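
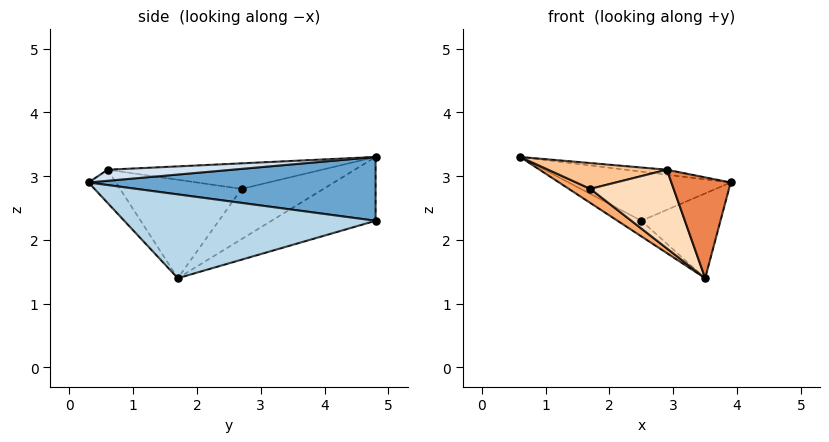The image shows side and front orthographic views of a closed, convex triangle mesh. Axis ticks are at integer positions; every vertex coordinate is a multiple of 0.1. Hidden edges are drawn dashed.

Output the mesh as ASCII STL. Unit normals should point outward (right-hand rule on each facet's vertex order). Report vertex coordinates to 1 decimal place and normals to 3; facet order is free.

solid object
 facet normal 0.450 0.254 0.856
  outer loop
   vertex 2.5 4.8 2.3
   vertex 0.6 4.8 3.3
   vertex 3.9 0.3 2.9
  endloop
 endfacet
 facet normal -0.463 0.106 -0.880
  outer loop
   vertex 3.5 1.7 1.4
   vertex 0.6 4.8 3.3
   vertex 2.5 4.8 2.3
  endloop
 endfacet
 facet normal 0.954 0.300 0.026
  outer loop
   vertex 3.5 1.7 1.4
   vertex 2.5 4.8 2.3
   vertex 3.9 0.3 2.9
  endloop
 endfacet
 facet normal 0.216 0.072 0.974
  outer loop
   vertex 2.9 0.6 3.1
   vertex 3.9 0.3 2.9
   vertex 0.6 4.8 3.3
  endloop
 endfacet
 facet normal -0.338 -0.731 -0.592
  outer loop
   vertex 2.9 0.6 3.1
   vertex 3.5 1.7 1.4
   vertex 3.9 0.3 2.9
  endloop
 endfacet
 facet normal -0.663 -0.174 -0.728
  outer loop
   vertex 1.7 2.7 2.8
   vertex 0.6 4.8 3.3
   vertex 3.5 1.7 1.4
  endloop
 endfacet
 facet normal -0.870 -0.481 0.109
  outer loop
   vertex 1.7 2.7 2.8
   vertex 2.9 0.6 3.1
   vertex 0.6 4.8 3.3
  endloop
 endfacet
 facet normal -0.689 -0.472 -0.549
  outer loop
   vertex 1.7 2.7 2.8
   vertex 3.5 1.7 1.4
   vertex 2.9 0.6 3.1
  endloop
 endfacet
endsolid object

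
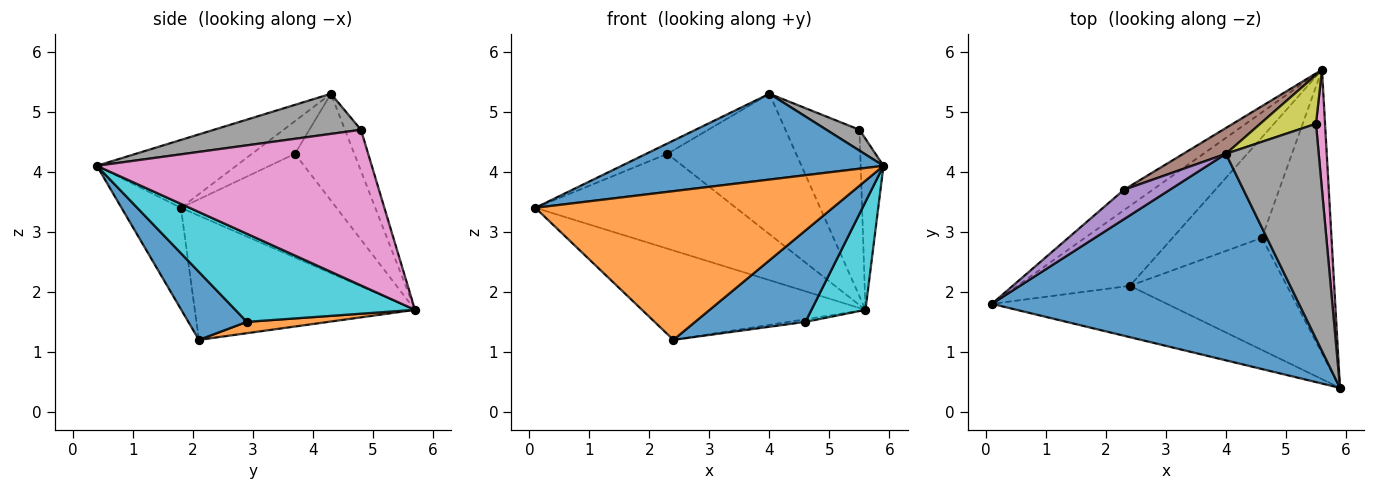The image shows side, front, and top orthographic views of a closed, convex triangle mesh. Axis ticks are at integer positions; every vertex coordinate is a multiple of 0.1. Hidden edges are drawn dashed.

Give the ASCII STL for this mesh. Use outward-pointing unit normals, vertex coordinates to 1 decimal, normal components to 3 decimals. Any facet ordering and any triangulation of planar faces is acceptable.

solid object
 facet normal -0.200 -0.376 0.905
  outer loop
   vertex 4.0 4.3 5.3
   vertex 0.1 1.8 3.4
   vertex 5.9 0.4 4.1
  endloop
 endfacet
 facet normal -0.186 -0.929 -0.321
  outer loop
   vertex 2.4 2.1 1.2
   vertex 5.9 0.4 4.1
   vertex 0.1 1.8 3.4
  endloop
 endfacet
 facet normal -0.592 0.601 -0.537
  outer loop
   vertex 2.4 2.1 1.2
   vertex 0.1 1.8 3.4
   vertex 5.6 5.7 1.7
  endloop
 endfacet
 facet normal -0.604 0.779 -0.168
  outer loop
   vertex 2.3 3.7 4.3
   vertex 5.6 5.7 1.7
   vertex 0.1 1.8 3.4
  endloop
 endfacet
 facet normal -0.558 0.275 0.783
  outer loop
   vertex 2.3 3.7 4.3
   vertex 0.1 1.8 3.4
   vertex 4.0 4.3 5.3
  endloop
 endfacet
 facet normal -0.413 0.896 0.165
  outer loop
   vertex 2.3 3.7 4.3
   vertex 4.0 4.3 5.3
   vertex 5.6 5.7 1.7
  endloop
 endfacet
 facet normal 0.995 0.083 0.058
  outer loop
   vertex 5.5 4.8 4.7
   vertex 5.9 0.4 4.1
   vertex 5.6 5.7 1.7
  endloop
 endfacet
 facet normal 0.395 -0.089 0.914
  outer loop
   vertex 5.5 4.8 4.7
   vertex 4.0 4.3 5.3
   vertex 5.9 0.4 4.1
  endloop
 endfacet
 facet normal -0.203 0.940 0.275
  outer loop
   vertex 5.5 4.8 4.7
   vertex 5.6 5.7 1.7
   vertex 4.0 4.3 5.3
  endloop
 endfacet
 facet normal 0.764 -0.230 -0.603
  outer loop
   vertex 4.6 2.9 1.5
   vertex 5.6 5.7 1.7
   vertex 5.9 0.4 4.1
  endloop
 endfacet
 facet normal 0.318 -0.599 -0.735
  outer loop
   vertex 4.6 2.9 1.5
   vertex 5.9 0.4 4.1
   vertex 2.4 2.1 1.2
  endloop
 endfacet
 facet normal 0.126 0.026 -0.992
  outer loop
   vertex 4.6 2.9 1.5
   vertex 2.4 2.1 1.2
   vertex 5.6 5.7 1.7
  endloop
 endfacet
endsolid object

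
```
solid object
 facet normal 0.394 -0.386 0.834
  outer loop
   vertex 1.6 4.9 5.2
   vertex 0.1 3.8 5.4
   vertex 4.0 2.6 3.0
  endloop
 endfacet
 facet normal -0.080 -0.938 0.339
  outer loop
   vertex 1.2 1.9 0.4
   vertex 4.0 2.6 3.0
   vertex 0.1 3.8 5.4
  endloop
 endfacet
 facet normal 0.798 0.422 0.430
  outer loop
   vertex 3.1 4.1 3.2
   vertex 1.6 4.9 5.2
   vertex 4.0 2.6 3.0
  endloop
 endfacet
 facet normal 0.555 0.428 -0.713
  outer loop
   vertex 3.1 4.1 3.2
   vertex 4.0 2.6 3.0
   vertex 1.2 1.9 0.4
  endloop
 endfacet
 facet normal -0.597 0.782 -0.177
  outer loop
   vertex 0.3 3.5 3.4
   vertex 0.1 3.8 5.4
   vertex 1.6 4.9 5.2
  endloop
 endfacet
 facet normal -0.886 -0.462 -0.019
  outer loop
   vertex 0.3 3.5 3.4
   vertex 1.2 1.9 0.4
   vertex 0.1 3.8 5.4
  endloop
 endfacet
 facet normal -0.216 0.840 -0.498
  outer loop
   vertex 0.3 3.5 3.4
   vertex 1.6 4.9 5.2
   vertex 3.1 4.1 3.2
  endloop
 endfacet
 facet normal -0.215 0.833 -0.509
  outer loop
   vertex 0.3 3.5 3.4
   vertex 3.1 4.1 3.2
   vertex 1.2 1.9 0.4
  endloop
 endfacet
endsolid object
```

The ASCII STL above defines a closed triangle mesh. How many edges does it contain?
12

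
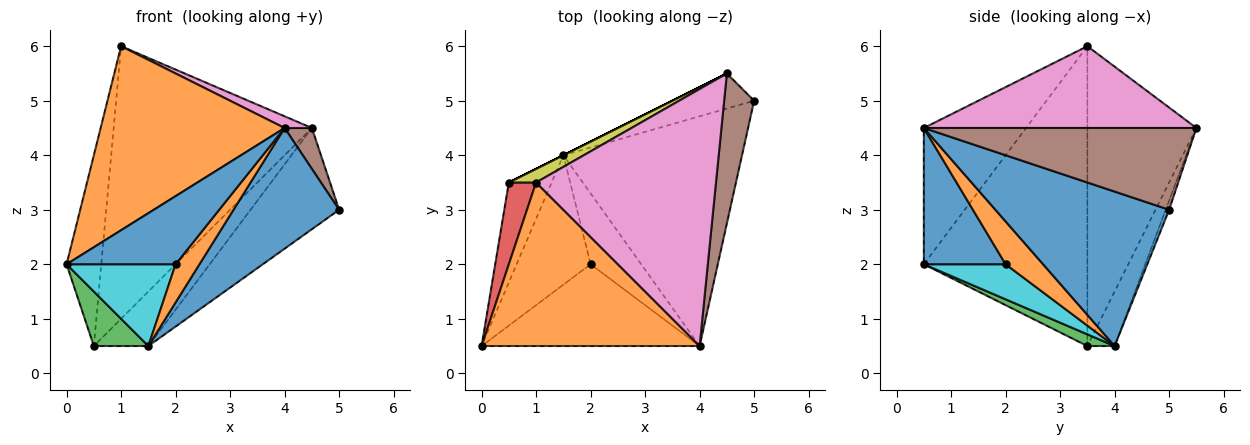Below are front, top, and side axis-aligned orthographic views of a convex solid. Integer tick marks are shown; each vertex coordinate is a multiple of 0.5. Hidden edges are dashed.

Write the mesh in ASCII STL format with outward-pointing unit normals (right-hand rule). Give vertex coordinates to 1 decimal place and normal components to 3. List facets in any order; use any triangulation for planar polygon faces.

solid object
 facet normal 0.608 -0.369 -0.703
  outer loop
   vertex 4.0 0.5 4.5
   vertex 1.5 4.0 0.5
   vertex 5.0 5.0 3.0
  endloop
 endfacet
 facet normal -0.383 -0.690 0.614
  outer loop
   vertex 4.0 0.5 4.5
   vertex 1.0 3.5 6.0
   vertex 0.0 0.5 2.0
  endloop
 endfacet
 facet normal 0.233 -0.466 -0.854
  outer loop
   vertex 0.5 3.5 0.5
   vertex 1.5 4.0 0.5
   vertex 0.0 0.5 2.0
  endloop
 endfacet
 facet normal -0.974 0.207 0.089
  outer loop
   vertex 0.5 3.5 0.5
   vertex 0.0 0.5 2.0
   vertex 1.0 3.5 6.0
  endloop
 endfacet
 facet normal -0.036 0.944 -0.327
  outer loop
   vertex 4.5 5.5 4.5
   vertex 5.0 5.0 3.0
   vertex 1.5 4.0 0.5
  endloop
 endfacet
 facet normal 0.935 -0.093 0.343
  outer loop
   vertex 4.5 5.5 4.5
   vertex 4.0 0.5 4.5
   vertex 5.0 5.0 3.0
  endloop
 endfacet
 facet normal 0.413 -0.041 0.910
  outer loop
   vertex 4.5 5.5 4.5
   vertex 1.0 3.5 6.0
   vertex 4.0 0.5 4.5
  endloop
 endfacet
 facet normal -0.447 0.894 0.000
  outer loop
   vertex 4.5 5.5 4.5
   vertex 1.5 4.0 0.5
   vertex 0.5 3.5 0.5
  endloop
 endfacet
 facet normal -0.481 0.875 0.044
  outer loop
   vertex 4.5 5.5 4.5
   vertex 0.5 3.5 0.5
   vertex 1.0 3.5 6.0
  endloop
 endfacet
 facet normal 0.372 -0.496 -0.785
  outer loop
   vertex 2.0 2.0 2.0
   vertex 0.0 0.5 2.0
   vertex 1.5 4.0 0.5
  endloop
 endfacet
 facet normal 0.433 -0.577 -0.693
  outer loop
   vertex 2.0 2.0 2.0
   vertex 4.0 0.5 4.5
   vertex 0.0 0.5 2.0
  endloop
 endfacet
 facet normal 0.597 -0.380 -0.706
  outer loop
   vertex 2.0 2.0 2.0
   vertex 1.5 4.0 0.5
   vertex 4.0 0.5 4.5
  endloop
 endfacet
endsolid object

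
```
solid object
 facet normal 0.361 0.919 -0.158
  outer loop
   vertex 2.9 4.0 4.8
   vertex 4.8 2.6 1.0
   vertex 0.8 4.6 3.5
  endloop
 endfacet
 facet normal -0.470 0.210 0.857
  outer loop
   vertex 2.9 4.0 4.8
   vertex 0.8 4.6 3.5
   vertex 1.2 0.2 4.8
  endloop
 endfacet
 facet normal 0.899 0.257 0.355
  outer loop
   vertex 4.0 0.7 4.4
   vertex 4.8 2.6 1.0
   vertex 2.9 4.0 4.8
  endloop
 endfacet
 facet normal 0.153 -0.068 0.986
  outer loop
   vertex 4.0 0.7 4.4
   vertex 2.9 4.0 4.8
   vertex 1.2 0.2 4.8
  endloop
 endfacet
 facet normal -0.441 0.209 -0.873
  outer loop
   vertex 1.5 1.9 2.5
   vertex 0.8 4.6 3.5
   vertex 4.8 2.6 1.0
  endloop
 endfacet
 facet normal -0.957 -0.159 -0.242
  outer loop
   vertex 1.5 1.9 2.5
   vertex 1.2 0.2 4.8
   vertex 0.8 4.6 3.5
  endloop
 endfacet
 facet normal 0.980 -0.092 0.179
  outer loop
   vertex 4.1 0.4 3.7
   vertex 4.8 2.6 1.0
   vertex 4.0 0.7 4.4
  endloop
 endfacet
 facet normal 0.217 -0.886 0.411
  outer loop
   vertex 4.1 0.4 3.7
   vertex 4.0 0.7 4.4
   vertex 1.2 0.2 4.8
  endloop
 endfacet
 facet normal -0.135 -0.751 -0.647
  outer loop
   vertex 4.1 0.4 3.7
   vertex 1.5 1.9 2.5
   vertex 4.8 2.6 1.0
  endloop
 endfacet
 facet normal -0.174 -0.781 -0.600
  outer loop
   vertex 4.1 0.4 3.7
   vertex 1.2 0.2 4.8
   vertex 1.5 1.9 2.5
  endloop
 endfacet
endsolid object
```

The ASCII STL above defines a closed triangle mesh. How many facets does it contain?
10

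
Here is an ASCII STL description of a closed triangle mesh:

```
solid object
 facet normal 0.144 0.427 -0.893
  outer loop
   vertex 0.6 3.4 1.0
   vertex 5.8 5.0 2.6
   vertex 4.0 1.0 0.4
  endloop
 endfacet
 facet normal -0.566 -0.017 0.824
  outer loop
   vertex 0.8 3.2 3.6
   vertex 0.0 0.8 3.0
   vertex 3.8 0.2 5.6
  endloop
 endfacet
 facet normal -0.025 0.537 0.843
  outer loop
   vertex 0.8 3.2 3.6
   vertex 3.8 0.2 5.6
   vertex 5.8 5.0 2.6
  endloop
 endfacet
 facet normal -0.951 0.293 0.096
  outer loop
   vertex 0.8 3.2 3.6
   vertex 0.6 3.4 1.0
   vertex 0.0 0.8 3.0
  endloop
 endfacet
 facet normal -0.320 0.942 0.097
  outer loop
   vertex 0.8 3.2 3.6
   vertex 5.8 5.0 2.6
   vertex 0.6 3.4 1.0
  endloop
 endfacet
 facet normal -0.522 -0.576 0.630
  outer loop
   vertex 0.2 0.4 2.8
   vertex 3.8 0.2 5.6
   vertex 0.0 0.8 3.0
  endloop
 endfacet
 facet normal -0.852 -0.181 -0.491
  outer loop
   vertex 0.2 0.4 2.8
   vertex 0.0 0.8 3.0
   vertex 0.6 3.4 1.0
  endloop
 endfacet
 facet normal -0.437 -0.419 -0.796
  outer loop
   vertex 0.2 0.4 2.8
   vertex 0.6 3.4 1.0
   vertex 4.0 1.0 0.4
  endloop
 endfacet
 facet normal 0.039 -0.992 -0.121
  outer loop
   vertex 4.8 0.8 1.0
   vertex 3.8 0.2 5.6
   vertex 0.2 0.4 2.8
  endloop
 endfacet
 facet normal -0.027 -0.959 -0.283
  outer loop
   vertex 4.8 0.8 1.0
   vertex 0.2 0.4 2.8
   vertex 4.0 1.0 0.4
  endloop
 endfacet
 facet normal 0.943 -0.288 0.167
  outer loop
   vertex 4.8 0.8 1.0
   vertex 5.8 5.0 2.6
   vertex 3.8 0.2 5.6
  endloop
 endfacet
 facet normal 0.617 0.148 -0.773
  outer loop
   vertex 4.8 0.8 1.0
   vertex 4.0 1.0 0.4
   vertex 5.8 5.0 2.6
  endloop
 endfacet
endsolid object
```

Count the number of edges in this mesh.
18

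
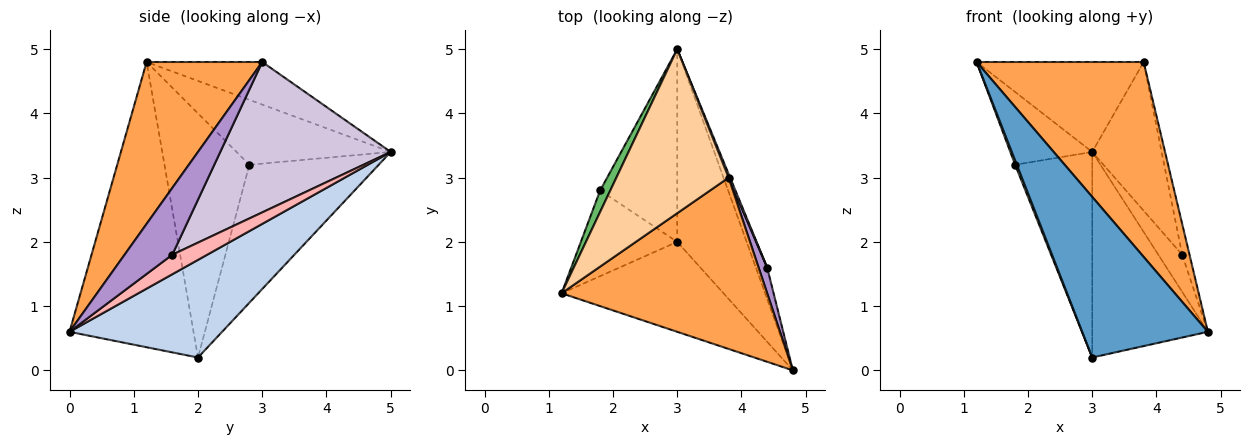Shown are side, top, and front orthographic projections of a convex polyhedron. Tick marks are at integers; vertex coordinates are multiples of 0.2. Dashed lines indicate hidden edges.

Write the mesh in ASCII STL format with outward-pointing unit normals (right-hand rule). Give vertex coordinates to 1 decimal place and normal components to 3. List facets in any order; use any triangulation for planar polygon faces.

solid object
 facet normal -0.652 -0.661 -0.370
  outer loop
   vertex 3.0 2.0 0.2
   vertex 4.8 0.0 0.6
   vertex 1.2 1.2 4.8
  endloop
 endfacet
 facet normal 0.693 0.526 -0.493
  outer loop
   vertex 3.0 2.0 0.2
   vertex 3.0 5.0 3.4
   vertex 4.8 0.0 0.6
  endloop
 endfacet
 facet normal 0.461 -0.666 0.586
  outer loop
   vertex 3.8 3.0 4.8
   vertex 1.2 1.2 4.8
   vertex 4.8 0.0 0.6
  endloop
 endfacet
 facet normal -0.316 0.456 0.832
  outer loop
   vertex 3.8 3.0 4.8
   vertex 3.0 5.0 3.4
   vertex 1.2 1.2 4.8
  endloop
 endfacet
 facet normal -0.875 0.465 0.137
  outer loop
   vertex 1.8 2.8 3.2
   vertex 1.2 1.2 4.8
   vertex 3.0 5.0 3.4
  endloop
 endfacet
 facet normal -0.930 -0.018 -0.367
  outer loop
   vertex 1.8 2.8 3.2
   vertex 3.0 2.0 0.2
   vertex 1.2 1.2 4.8
  endloop
 endfacet
 facet normal -0.774 0.462 -0.433
  outer loop
   vertex 1.8 2.8 3.2
   vertex 3.0 5.0 3.4
   vertex 3.0 2.0 0.2
  endloop
 endfacet
 facet normal 0.745 0.510 -0.431
  outer loop
   vertex 4.4 1.6 1.8
   vertex 4.8 0.0 0.6
   vertex 3.0 5.0 3.4
  endloop
 endfacet
 facet normal 0.981 0.151 0.126
  outer loop
   vertex 4.4 1.6 1.8
   vertex 3.8 3.0 4.8
   vertex 4.8 0.0 0.6
  endloop
 endfacet
 facet normal 0.926 0.377 0.009
  outer loop
   vertex 4.4 1.6 1.8
   vertex 3.0 5.0 3.4
   vertex 3.8 3.0 4.8
  endloop
 endfacet
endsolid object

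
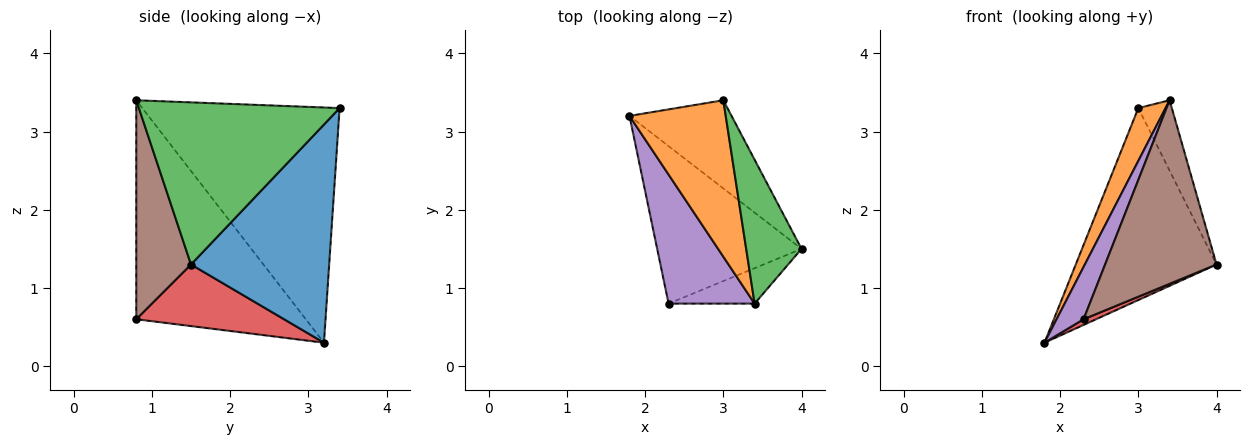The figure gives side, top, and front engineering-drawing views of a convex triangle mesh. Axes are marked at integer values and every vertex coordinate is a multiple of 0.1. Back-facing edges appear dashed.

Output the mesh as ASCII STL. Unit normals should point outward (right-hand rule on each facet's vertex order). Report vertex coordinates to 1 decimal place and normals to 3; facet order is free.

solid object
 facet normal 0.666 0.678 -0.311
  outer loop
   vertex 3.0 3.4 3.3
   vertex 4.0 1.5 1.3
   vertex 1.8 3.2 0.3
  endloop
 endfacet
 facet normal -0.918 -0.127 0.376
  outer loop
   vertex 3.0 3.4 3.3
   vertex 1.8 3.2 0.3
   vertex 3.4 0.8 3.4
  endloop
 endfacet
 facet normal 0.935 0.156 0.319
  outer loop
   vertex 3.0 3.4 3.3
   vertex 3.4 0.8 3.4
   vertex 4.0 1.5 1.3
  endloop
 endfacet
 facet normal 0.392 -0.033 -0.919
  outer loop
   vertex 2.3 0.8 0.6
   vertex 1.8 3.2 0.3
   vertex 4.0 1.5 1.3
  endloop
 endfacet
 facet normal -0.921 -0.147 0.362
  outer loop
   vertex 2.3 0.8 0.6
   vertex 3.4 0.8 3.4
   vertex 1.8 3.2 0.3
  endloop
 endfacet
 facet normal 0.434 -0.884 -0.171
  outer loop
   vertex 2.3 0.8 0.6
   vertex 4.0 1.5 1.3
   vertex 3.4 0.8 3.4
  endloop
 endfacet
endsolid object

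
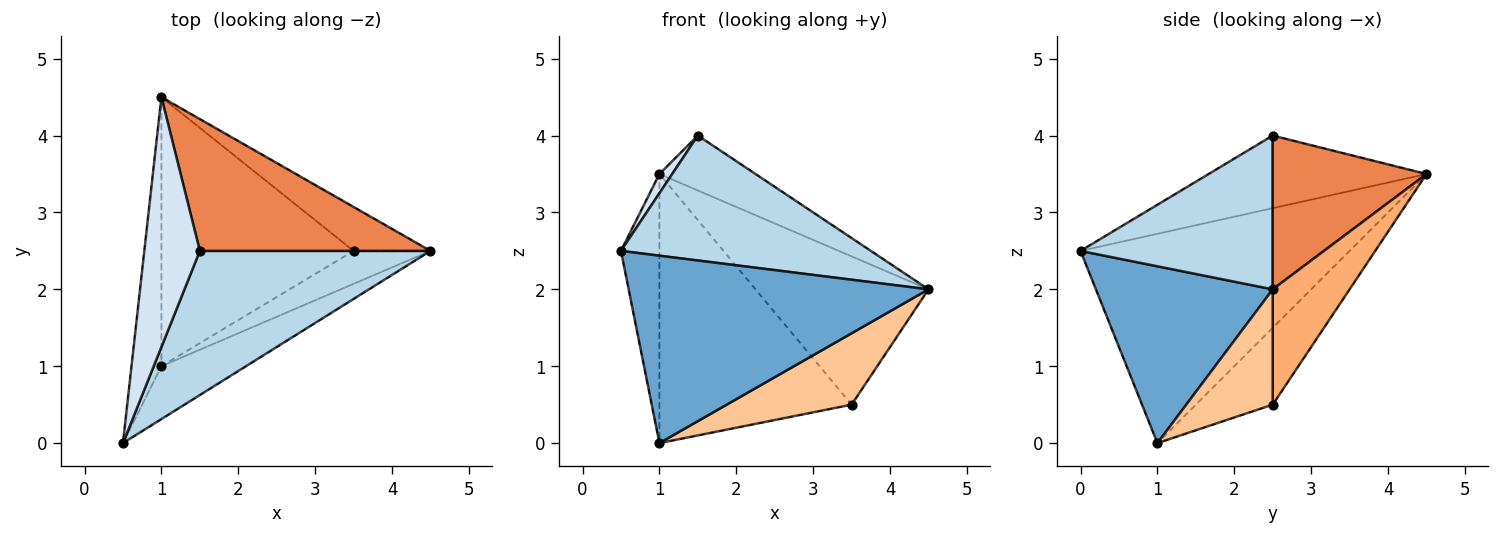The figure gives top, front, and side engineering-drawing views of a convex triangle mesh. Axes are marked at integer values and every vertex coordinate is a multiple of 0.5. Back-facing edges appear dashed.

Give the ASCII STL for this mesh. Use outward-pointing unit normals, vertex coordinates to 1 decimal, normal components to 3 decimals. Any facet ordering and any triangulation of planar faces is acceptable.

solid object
 facet normal 0.494 -0.837 -0.236
  outer loop
   vertex 1.0 1.0 0.0
   vertex 4.5 2.5 2.0
   vertex 0.5 0.0 2.5
  endloop
 endfacet
 facet normal -0.980 0.140 -0.140
  outer loop
   vertex 1.0 1.0 0.0
   vertex 0.5 0.0 2.5
   vertex 1.0 4.5 3.5
  endloop
 endfacet
 facet normal 0.450 -0.585 0.675
  outer loop
   vertex 1.5 2.5 4.0
   vertex 0.5 0.0 2.5
   vertex 4.5 2.5 2.0
  endloop
 endfacet
 facet normal -0.793 -0.047 0.607
  outer loop
   vertex 1.5 2.5 4.0
   vertex 1.0 4.5 3.5
   vertex 0.5 0.0 2.5
  endloop
 endfacet
 facet normal 0.524 0.328 0.786
  outer loop
   vertex 1.5 2.5 4.0
   vertex 4.5 2.5 2.0
   vertex 1.0 4.5 3.5
  endloop
 endfacet
 facet normal 0.392 0.882 -0.261
  outer loop
   vertex 3.5 2.5 0.5
   vertex 1.0 4.5 3.5
   vertex 4.5 2.5 2.0
  endloop
 endfacet
 facet normal 0.532 -0.769 -0.355
  outer loop
   vertex 3.5 2.5 0.5
   vertex 4.5 2.5 2.0
   vertex 1.0 1.0 0.0
  endloop
 endfacet
 facet normal -0.272 0.680 -0.680
  outer loop
   vertex 3.5 2.5 0.5
   vertex 1.0 1.0 0.0
   vertex 1.0 4.5 3.5
  endloop
 endfacet
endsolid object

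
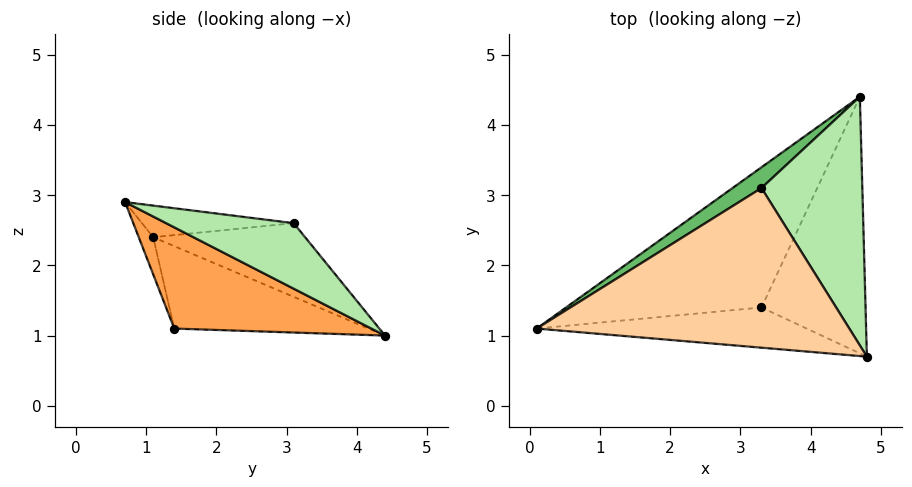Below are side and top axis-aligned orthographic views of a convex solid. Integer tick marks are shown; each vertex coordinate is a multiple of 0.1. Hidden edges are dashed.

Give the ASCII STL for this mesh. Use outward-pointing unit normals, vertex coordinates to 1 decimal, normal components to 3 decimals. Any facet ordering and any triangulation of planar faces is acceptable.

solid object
 facet normal -0.045 -0.943 -0.329
  outer loop
   vertex 3.3 1.4 1.1
   vertex 4.8 0.7 2.9
   vertex 0.1 1.1 2.4
  endloop
 endfacet
 facet normal -0.384 0.149 -0.911
  outer loop
   vertex 3.3 1.4 1.1
   vertex 0.1 1.1 2.4
   vertex 4.7 4.4 1.0
  endloop
 endfacet
 facet normal 0.658 -0.330 -0.677
  outer loop
   vertex 3.3 1.4 1.1
   vertex 4.7 4.4 1.0
   vertex 4.8 0.7 2.9
  endloop
 endfacet
 facet normal -0.100 0.061 0.993
  outer loop
   vertex 3.3 3.1 2.6
   vertex 0.1 1.1 2.4
   vertex 4.8 0.7 2.9
  endloop
 endfacet
 facet normal -0.528 0.824 0.207
  outer loop
   vertex 3.3 3.1 2.6
   vertex 4.7 4.4 1.0
   vertex 0.1 1.1 2.4
  endloop
 endfacet
 facet normal 0.498 0.407 0.766
  outer loop
   vertex 3.3 3.1 2.6
   vertex 4.8 0.7 2.9
   vertex 4.7 4.4 1.0
  endloop
 endfacet
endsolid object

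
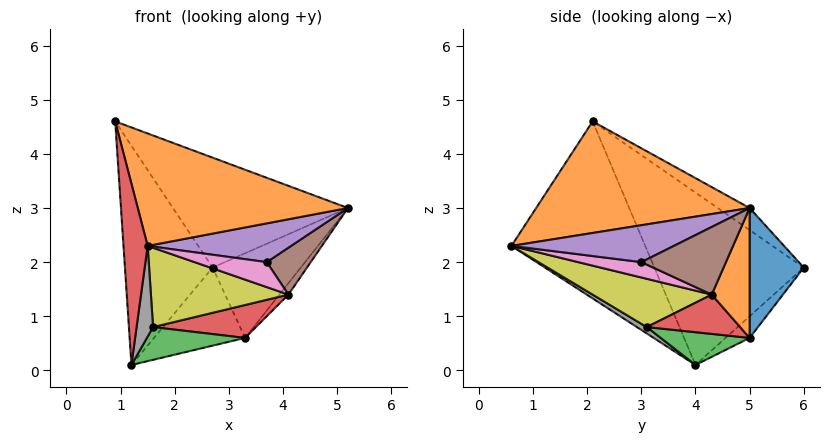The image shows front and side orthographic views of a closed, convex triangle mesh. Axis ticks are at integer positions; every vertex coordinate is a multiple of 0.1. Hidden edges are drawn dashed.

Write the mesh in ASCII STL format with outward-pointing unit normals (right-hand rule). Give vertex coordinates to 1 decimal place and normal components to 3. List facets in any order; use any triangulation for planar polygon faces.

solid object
 facet normal -0.109 0.599 0.793
  outer loop
   vertex 2.7 6.0 1.9
   vertex 0.9 2.1 4.6
   vertex 5.2 5.0 3.0
  endloop
 endfacet
 facet normal 0.599 -0.590 0.541
  outer loop
   vertex 1.5 0.6 2.3
   vertex 5.2 5.0 3.0
   vertex 0.9 2.1 4.6
  endloop
 endfacet
 facet normal -0.852 0.500 0.154
  outer loop
   vertex 1.2 4.0 0.1
   vertex 0.9 2.1 4.6
   vertex 2.7 6.0 1.9
  endloop
 endfacet
 facet normal -0.974 -0.176 -0.139
  outer loop
   vertex 1.2 4.0 0.1
   vertex 1.5 0.6 2.3
   vertex 0.9 2.1 4.6
  endloop
 endfacet
 facet normal 0.735 -0.649 0.196
  outer loop
   vertex 3.7 3.0 2.0
   vertex 5.2 5.0 3.0
   vertex 1.5 0.6 2.3
  endloop
 endfacet
 facet normal 0.821 -0.427 -0.378
  outer loop
   vertex 3.7 3.0 2.0
   vertex 4.1 4.3 1.4
   vertex 5.2 5.0 3.0
  endloop
 endfacet
 facet normal 0.423 -0.484 -0.766
  outer loop
   vertex 3.7 3.0 2.0
   vertex 1.5 0.6 2.3
   vertex 4.1 4.3 1.4
  endloop
 endfacet
 facet normal 0.298 -0.500 -0.813
  outer loop
   vertex 1.6 3.1 0.8
   vertex 1.5 0.6 2.3
   vertex 1.2 4.0 0.1
  endloop
 endfacet
 facet normal 0.416 -0.480 -0.772
  outer loop
   vertex 1.6 3.1 0.8
   vertex 4.1 4.3 1.4
   vertex 1.5 0.6 2.3
  endloop
 endfacet
 facet normal -0.193 0.732 -0.653
  outer loop
   vertex 3.3 5.0 0.6
   vertex 1.2 4.0 0.1
   vertex 2.7 6.0 1.9
  endloop
 endfacet
 facet normal 0.483 0.787 -0.383
  outer loop
   vertex 3.3 5.0 0.6
   vertex 2.7 6.0 1.9
   vertex 5.2 5.0 3.0
  endloop
 endfacet
 facet normal 0.771 0.184 -0.610
  outer loop
   vertex 3.3 5.0 0.6
   vertex 5.2 5.0 3.0
   vertex 4.1 4.3 1.4
  endloop
 endfacet
 facet normal 0.402 -0.444 -0.801
  outer loop
   vertex 3.3 5.0 0.6
   vertex 1.6 3.1 0.8
   vertex 1.2 4.0 0.1
  endloop
 endfacet
 facet normal 0.406 -0.447 -0.797
  outer loop
   vertex 3.3 5.0 0.6
   vertex 4.1 4.3 1.4
   vertex 1.6 3.1 0.8
  endloop
 endfacet
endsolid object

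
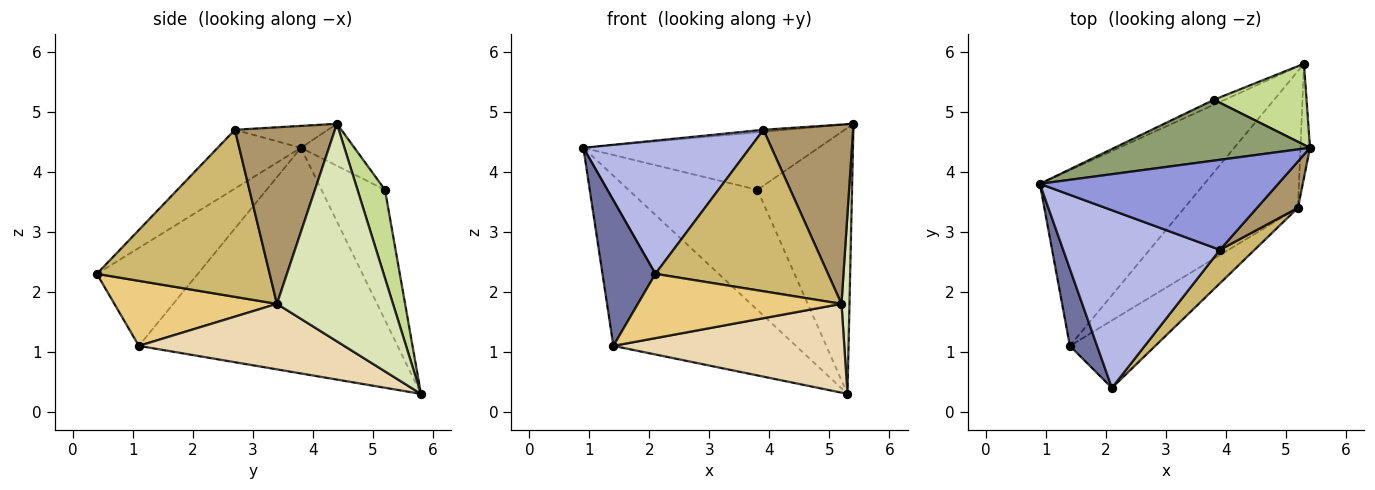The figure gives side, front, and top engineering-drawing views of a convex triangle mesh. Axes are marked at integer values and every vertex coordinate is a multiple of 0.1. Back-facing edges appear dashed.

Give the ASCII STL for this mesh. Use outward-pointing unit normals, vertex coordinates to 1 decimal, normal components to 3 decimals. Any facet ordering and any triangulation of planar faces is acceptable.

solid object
 facet normal -0.860 -0.451 0.239
  outer loop
   vertex 1.4 1.1 1.1
   vertex 2.1 0.4 2.3
   vertex 0.9 3.8 4.4
  endloop
 endfacet
 facet normal -0.702 0.495 -0.512
  outer loop
   vertex 1.4 1.1 1.1
   vertex 0.9 3.8 4.4
   vertex 5.3 5.8 0.3
  endloop
 endfacet
 facet normal -0.091 0.022 0.996
  outer loop
   vertex 3.9 2.7 4.7
   vertex 5.4 4.4 4.8
   vertex 0.9 3.8 4.4
  endloop
 endfacet
 facet normal -0.287 -0.575 0.766
  outer loop
   vertex 3.9 2.7 4.7
   vertex 0.9 3.8 4.4
   vertex 2.1 0.4 2.3
  endloop
 endfacet
 facet normal -0.154 0.679 0.718
  outer loop
   vertex 3.8 5.2 3.7
   vertex 0.9 3.8 4.4
   vertex 5.4 4.4 4.8
  endloop
 endfacet
 facet normal -0.442 0.896 -0.037
  outer loop
   vertex 3.8 5.2 3.7
   vertex 5.3 5.8 0.3
   vertex 0.9 3.8 4.4
  endloop
 endfacet
 facet normal 0.268 0.922 0.281
  outer loop
   vertex 3.8 5.2 3.7
   vertex 5.4 4.4 4.8
   vertex 5.3 5.8 0.3
  endloop
 endfacet
 facet normal 0.997 -0.069 -0.044
  outer loop
   vertex 5.2 3.4 1.8
   vertex 5.3 5.8 0.3
   vertex 5.4 4.4 4.8
  endloop
 endfacet
 facet normal 0.734 -0.658 0.170
  outer loop
   vertex 5.2 3.4 1.8
   vertex 5.4 4.4 4.8
   vertex 3.9 2.7 4.7
  endloop
 endfacet
 facet normal 0.700 -0.699 0.145
  outer loop
   vertex 5.2 3.4 1.8
   vertex 3.9 2.7 4.7
   vertex 2.1 0.4 2.3
  endloop
 endfacet
 facet normal 0.483 -0.604 -0.634
  outer loop
   vertex 5.2 3.4 1.8
   vertex 2.1 0.4 2.3
   vertex 1.4 1.1 1.1
  endloop
 endfacet
 facet normal 0.436 -0.490 -0.755
  outer loop
   vertex 5.2 3.4 1.8
   vertex 1.4 1.1 1.1
   vertex 5.3 5.8 0.3
  endloop
 endfacet
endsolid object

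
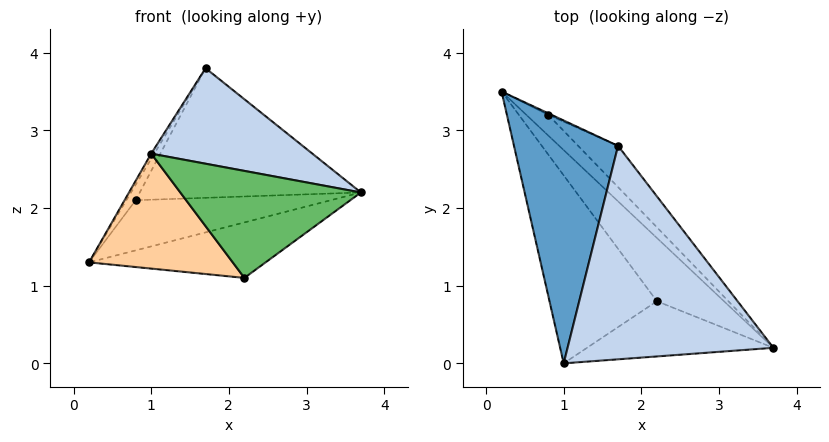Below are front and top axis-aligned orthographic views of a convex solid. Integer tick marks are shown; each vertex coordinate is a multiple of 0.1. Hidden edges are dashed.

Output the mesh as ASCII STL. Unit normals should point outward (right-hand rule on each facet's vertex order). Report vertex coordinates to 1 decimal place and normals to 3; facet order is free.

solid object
 facet normal -0.856 0.011 0.517
  outer loop
   vertex 1.7 2.8 3.8
   vertex 0.2 3.5 1.3
   vertex 1.0 0.0 2.7
  endloop
 endfacet
 facet normal 0.195 -0.401 0.895
  outer loop
   vertex 1.7 2.8 3.8
   vertex 1.0 0.0 2.7
   vertex 3.7 0.2 2.2
  endloop
 endfacet
 facet normal 0.632 0.511 -0.583
  outer loop
   vertex 2.2 0.8 1.1
   vertex 0.2 3.5 1.3
   vertex 3.7 0.2 2.2
  endloop
 endfacet
 facet normal -0.620 -0.409 -0.670
  outer loop
   vertex 2.2 0.8 1.1
   vertex 1.0 0.0 2.7
   vertex 0.2 3.5 1.3
  endloop
 endfacet
 facet normal -0.019 -0.888 -0.459
  outer loop
   vertex 2.2 0.8 1.1
   vertex 3.7 0.2 2.2
   vertex 1.0 0.0 2.7
  endloop
 endfacet
 facet normal 0.696 0.664 -0.273
  outer loop
   vertex 0.8 3.2 2.1
   vertex 3.7 0.2 2.2
   vertex 0.2 3.5 1.3
  endloop
 endfacet
 facet normal 0.533 0.842 -0.084
  outer loop
   vertex 0.8 3.2 2.1
   vertex 0.2 3.5 1.3
   vertex 1.7 2.8 3.8
  endloop
 endfacet
 facet normal 0.706 0.675 -0.215
  outer loop
   vertex 0.8 3.2 2.1
   vertex 1.7 2.8 3.8
   vertex 3.7 0.2 2.2
  endloop
 endfacet
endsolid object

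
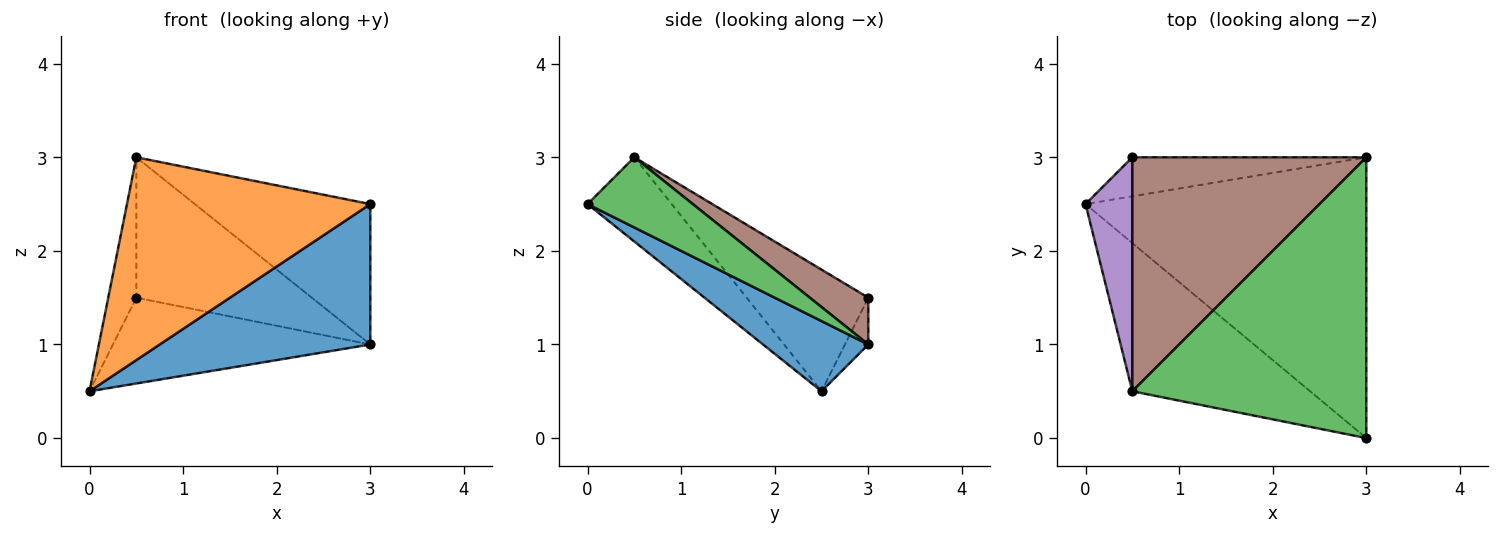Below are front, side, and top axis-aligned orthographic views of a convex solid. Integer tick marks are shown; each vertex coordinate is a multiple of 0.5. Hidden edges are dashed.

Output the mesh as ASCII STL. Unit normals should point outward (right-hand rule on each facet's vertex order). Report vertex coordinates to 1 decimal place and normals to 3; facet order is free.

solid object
 facet normal 0.218 -0.436 -0.873
  outer loop
   vertex 3.0 0.0 2.5
   vertex 0.0 2.5 0.5
   vertex 3.0 3.0 1.0
  endloop
 endfacet
 facet normal -0.269 -0.778 -0.568
  outer loop
   vertex 0.5 0.5 3.0
   vertex 0.0 2.5 0.5
   vertex 3.0 0.0 2.5
  endloop
 endfacet
 facet normal 0.259 0.432 0.864
  outer loop
   vertex 0.5 0.5 3.0
   vertex 3.0 0.0 2.5
   vertex 3.0 3.0 1.0
  endloop
 endfacet
 facet normal -0.082 0.907 -0.412
  outer loop
   vertex 0.5 3.0 1.5
   vertex 3.0 3.0 1.0
   vertex 0.0 2.5 0.5
  endloop
 endfacet
 facet normal -0.912 0.211 0.351
  outer loop
   vertex 0.5 3.0 1.5
   vertex 0.0 2.5 0.5
   vertex 0.5 0.5 3.0
  endloop
 endfacet
 facet normal 0.169 0.507 0.845
  outer loop
   vertex 0.5 3.0 1.5
   vertex 0.5 0.5 3.0
   vertex 3.0 3.0 1.0
  endloop
 endfacet
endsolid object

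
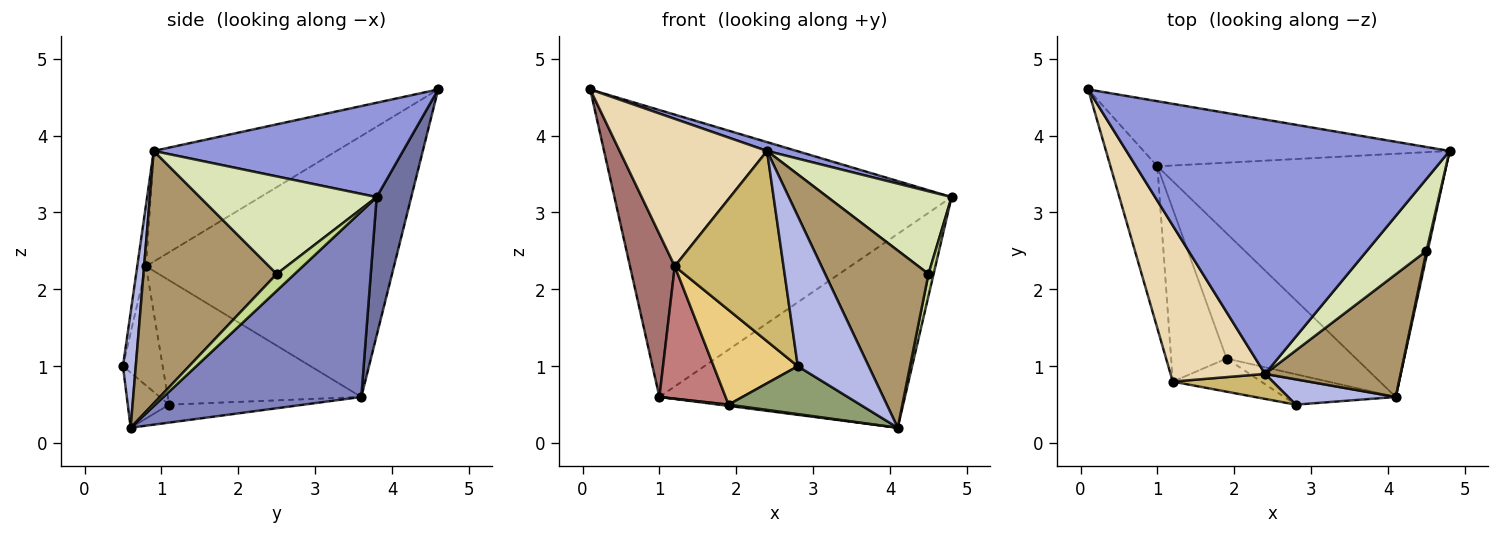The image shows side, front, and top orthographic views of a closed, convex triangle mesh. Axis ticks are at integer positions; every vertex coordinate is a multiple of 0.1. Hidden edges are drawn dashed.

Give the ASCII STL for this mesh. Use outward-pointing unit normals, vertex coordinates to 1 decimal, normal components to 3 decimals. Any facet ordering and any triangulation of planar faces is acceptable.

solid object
 facet normal 0.100 0.970 -0.220
  outer loop
   vertex 1.0 3.6 0.6
   vertex 0.1 4.6 4.6
   vertex 4.8 3.8 3.2
  endloop
 endfacet
 facet normal 0.449 0.557 -0.699
  outer loop
   vertex 1.0 3.6 0.6
   vertex 4.8 3.8 3.2
   vertex 4.1 0.6 0.2
  endloop
 endfacet
 facet normal 0.280 -0.033 0.959
  outer loop
   vertex 2.4 0.9 3.8
   vertex 4.8 3.8 3.2
   vertex 0.1 4.6 4.6
  endloop
 endfacet
 facet normal 0.175 -0.971 0.164
  outer loop
   vertex 2.4 0.9 3.8
   vertex 2.8 0.5 1.0
   vertex 4.1 0.6 0.2
  endloop
 endfacet
 facet normal -0.256 -0.816 -0.518
  outer loop
   vertex 1.9 1.1 0.5
   vertex 4.1 0.6 0.2
   vertex 2.8 0.5 1.0
  endloop
 endfacet
 facet normal -0.137 -0.010 -0.990
  outer loop
   vertex 1.9 1.1 0.5
   vertex 1.0 3.6 0.6
   vertex 4.1 0.6 0.2
  endloop
 endfacet
 facet normal 0.959 -0.274 0.069
  outer loop
   vertex 4.5 2.5 2.2
   vertex 4.1 0.6 0.2
   vertex 4.8 3.8 3.2
  endloop
 endfacet
 facet normal 0.732 -0.513 0.448
  outer loop
   vertex 4.5 2.5 2.2
   vertex 4.8 3.8 3.2
   vertex 2.4 0.9 3.8
  endloop
 endfacet
 facet normal 0.727 -0.564 0.391
  outer loop
   vertex 4.5 2.5 2.2
   vertex 2.4 0.9 3.8
   vertex 4.1 0.6 0.2
  endloop
 endfacet
 facet normal -0.080 -0.988 0.130
  outer loop
   vertex 1.2 0.8 2.3
   vertex 2.8 0.5 1.0
   vertex 2.4 0.9 3.8
  endloop
 endfacet
 facet normal -0.407 -0.862 -0.302
  outer loop
   vertex 1.2 0.8 2.3
   vertex 1.9 1.1 0.5
   vertex 2.8 0.5 1.0
  endloop
 endfacet
 facet normal -0.648 -0.523 0.554
  outer loop
   vertex 1.2 0.8 2.3
   vertex 2.4 0.9 3.8
   vertex 0.1 4.6 4.6
  endloop
 endfacet
 facet normal -0.969 -0.175 -0.174
  outer loop
   vertex 1.2 0.8 2.3
   vertex 0.1 4.6 4.6
   vertex 1.0 3.6 0.6
  endloop
 endfacet
 facet normal -0.872 -0.298 -0.389
  outer loop
   vertex 1.2 0.8 2.3
   vertex 1.0 3.6 0.6
   vertex 1.9 1.1 0.5
  endloop
 endfacet
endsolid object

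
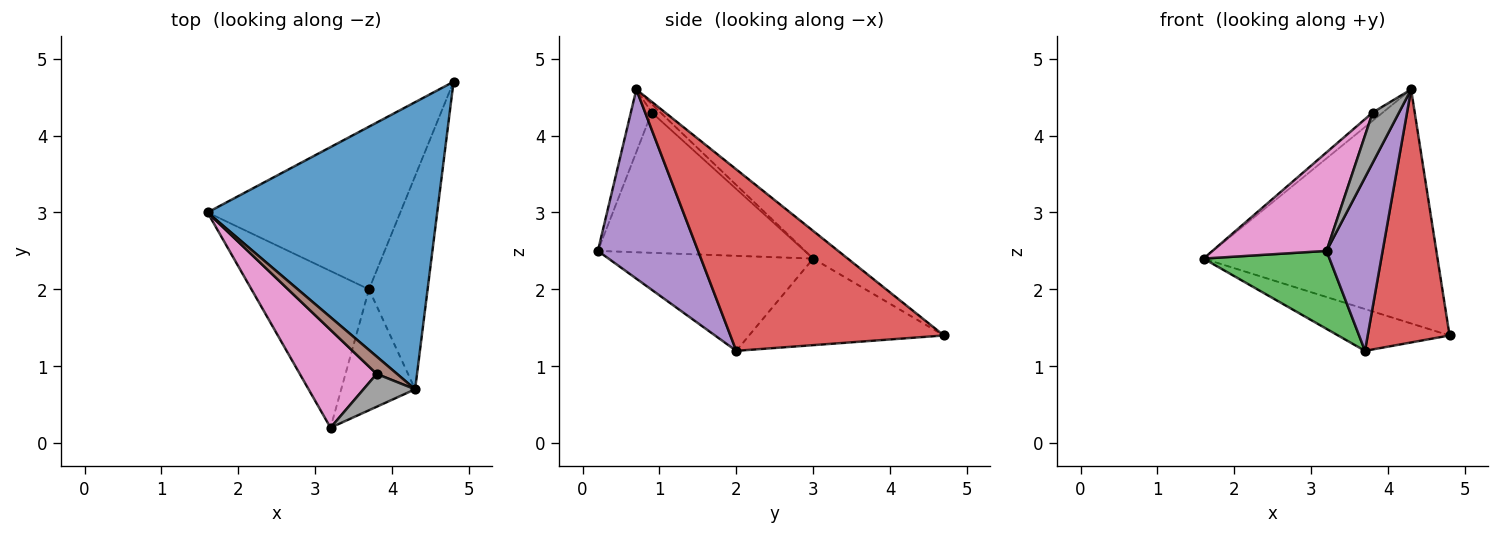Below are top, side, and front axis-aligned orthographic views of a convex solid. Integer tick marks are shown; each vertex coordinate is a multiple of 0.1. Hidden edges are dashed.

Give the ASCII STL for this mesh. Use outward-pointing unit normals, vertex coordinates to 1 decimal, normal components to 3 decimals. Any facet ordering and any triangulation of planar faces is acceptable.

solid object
 facet normal -0.093 0.629 0.772
  outer loop
   vertex 4.3 0.7 4.6
   vertex 4.8 4.7 1.4
   vertex 1.6 3.0 2.4
  endloop
 endfacet
 facet normal -0.399 0.228 -0.888
  outer loop
   vertex 3.7 2.0 1.2
   vertex 1.6 3.0 2.4
   vertex 4.8 4.7 1.4
  endloop
 endfacet
 facet normal -0.586 -0.361 -0.725
  outer loop
   vertex 3.7 2.0 1.2
   vertex 3.2 0.2 2.5
   vertex 1.6 3.0 2.4
  endloop
 endfacet
 facet normal 0.894 -0.343 -0.289
  outer loop
   vertex 3.7 2.0 1.2
   vertex 4.8 4.7 1.4
   vertex 4.3 0.7 4.6
  endloop
 endfacet
 facet normal 0.826 -0.462 -0.323
  outer loop
   vertex 3.7 2.0 1.2
   vertex 4.3 0.7 4.6
   vertex 3.2 0.2 2.5
  endloop
 endfacet
 facet normal -0.347 0.403 0.847
  outer loop
   vertex 3.8 0.9 4.3
   vertex 4.3 0.7 4.6
   vertex 1.6 3.0 2.4
  endloop
 endfacet
 facet normal -0.789 -0.436 0.433
  outer loop
   vertex 3.8 0.9 4.3
   vertex 1.6 3.0 2.4
   vertex 3.2 0.2 2.5
  endloop
 endfacet
 facet normal -0.553 -0.698 0.456
  outer loop
   vertex 3.8 0.9 4.3
   vertex 3.2 0.2 2.5
   vertex 4.3 0.7 4.6
  endloop
 endfacet
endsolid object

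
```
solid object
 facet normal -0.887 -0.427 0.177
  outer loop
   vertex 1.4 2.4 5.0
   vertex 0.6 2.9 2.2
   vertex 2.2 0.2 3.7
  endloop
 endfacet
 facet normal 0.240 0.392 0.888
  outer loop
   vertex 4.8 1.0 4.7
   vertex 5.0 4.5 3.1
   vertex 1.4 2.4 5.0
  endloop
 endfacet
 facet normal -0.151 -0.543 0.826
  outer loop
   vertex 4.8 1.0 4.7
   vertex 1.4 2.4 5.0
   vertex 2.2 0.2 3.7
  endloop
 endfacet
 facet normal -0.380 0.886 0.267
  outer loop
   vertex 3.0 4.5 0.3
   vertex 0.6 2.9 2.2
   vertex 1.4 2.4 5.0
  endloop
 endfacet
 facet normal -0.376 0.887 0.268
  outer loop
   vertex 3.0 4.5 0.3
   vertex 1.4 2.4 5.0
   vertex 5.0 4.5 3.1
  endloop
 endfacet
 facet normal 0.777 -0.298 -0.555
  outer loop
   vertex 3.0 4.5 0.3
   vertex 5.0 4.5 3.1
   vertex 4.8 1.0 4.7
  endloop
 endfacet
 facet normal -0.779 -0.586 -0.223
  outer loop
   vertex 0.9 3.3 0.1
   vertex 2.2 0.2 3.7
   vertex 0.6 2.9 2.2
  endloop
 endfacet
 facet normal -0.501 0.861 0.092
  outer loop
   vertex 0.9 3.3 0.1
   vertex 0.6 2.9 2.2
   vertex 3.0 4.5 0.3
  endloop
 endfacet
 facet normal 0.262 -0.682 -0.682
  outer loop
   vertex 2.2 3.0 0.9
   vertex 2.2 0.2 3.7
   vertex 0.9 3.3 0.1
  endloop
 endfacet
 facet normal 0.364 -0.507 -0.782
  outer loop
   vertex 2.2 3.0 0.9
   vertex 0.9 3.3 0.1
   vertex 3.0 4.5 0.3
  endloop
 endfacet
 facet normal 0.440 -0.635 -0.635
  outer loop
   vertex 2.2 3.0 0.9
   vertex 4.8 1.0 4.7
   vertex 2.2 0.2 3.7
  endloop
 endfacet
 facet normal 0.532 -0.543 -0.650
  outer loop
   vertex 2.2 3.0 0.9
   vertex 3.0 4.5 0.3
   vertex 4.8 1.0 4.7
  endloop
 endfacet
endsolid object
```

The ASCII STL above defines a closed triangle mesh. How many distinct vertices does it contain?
8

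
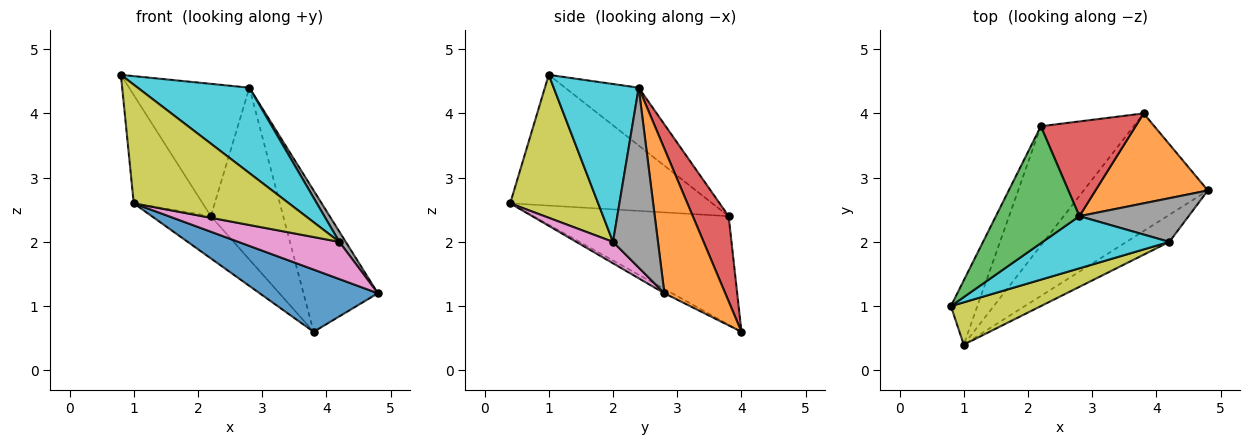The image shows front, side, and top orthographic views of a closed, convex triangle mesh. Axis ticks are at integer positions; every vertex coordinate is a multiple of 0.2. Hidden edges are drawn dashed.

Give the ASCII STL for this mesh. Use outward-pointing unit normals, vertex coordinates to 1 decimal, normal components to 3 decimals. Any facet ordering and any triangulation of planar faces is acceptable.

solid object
 facet normal -0.030 -0.467 -0.884
  outer loop
   vertex 1.0 0.4 2.6
   vertex 3.8 4.0 0.6
   vertex 4.8 2.8 1.2
  endloop
 endfacet
 facet normal 0.568 0.694 0.442
  outer loop
   vertex 2.8 2.4 4.4
   vertex 4.8 2.8 1.2
   vertex 3.8 4.0 0.6
  endloop
 endfacet
 facet normal -0.417 0.681 0.602
  outer loop
   vertex 2.2 3.8 2.4
   vertex 0.8 1.0 4.6
   vertex 2.8 2.4 4.4
  endloop
 endfacet
 facet normal 0.398 0.803 0.443
  outer loop
   vertex 2.2 3.8 2.4
   vertex 2.8 2.4 4.4
   vertex 3.8 4.0 0.6
  endloop
 endfacet
 facet normal -0.930 0.317 -0.188
  outer loop
   vertex 2.2 3.8 2.4
   vertex 1.0 0.4 2.6
   vertex 0.8 1.0 4.6
  endloop
 endfacet
 facet normal -0.741 0.224 -0.633
  outer loop
   vertex 2.2 3.8 2.4
   vertex 3.8 4.0 0.6
   vertex 1.0 0.4 2.6
  endloop
 endfacet
 facet normal 0.282 -0.776 -0.564
  outer loop
   vertex 4.2 2.0 2.0
   vertex 1.0 0.4 2.6
   vertex 4.8 2.8 1.2
  endloop
 endfacet
 facet normal 0.848 -0.121 0.515
  outer loop
   vertex 4.2 2.0 2.0
   vertex 4.8 2.8 1.2
   vertex 2.8 2.4 4.4
  endloop
 endfacet
 facet normal 0.471 -0.831 0.296
  outer loop
   vertex 4.2 2.0 2.0
   vertex 0.8 1.0 4.6
   vertex 1.0 0.4 2.6
  endloop
 endfacet
 facet normal 0.545 -0.716 0.437
  outer loop
   vertex 4.2 2.0 2.0
   vertex 2.8 2.4 4.4
   vertex 0.8 1.0 4.6
  endloop
 endfacet
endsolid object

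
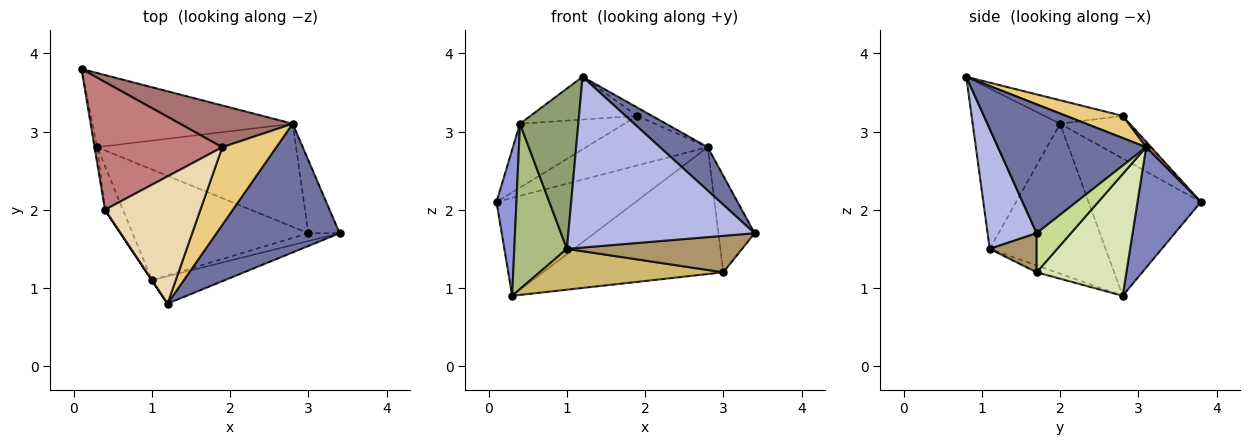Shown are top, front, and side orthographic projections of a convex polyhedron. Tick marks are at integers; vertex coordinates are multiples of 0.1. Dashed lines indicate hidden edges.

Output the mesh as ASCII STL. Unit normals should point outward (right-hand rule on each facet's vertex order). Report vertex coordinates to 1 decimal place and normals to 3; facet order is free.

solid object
 facet normal 0.704 -0.227 0.673
  outer loop
   vertex 2.8 3.1 2.8
   vertex 1.2 0.8 3.7
   vertex 3.4 1.7 1.7
  endloop
 endfacet
 facet normal 0.341 0.749 -0.567
  outer loop
   vertex 2.8 3.1 2.8
   vertex 0.3 2.8 0.9
   vertex 0.1 3.8 2.1
  endloop
 endfacet
 facet normal -0.984 -0.174 -0.019
  outer loop
   vertex 0.4 2.0 3.1
   vertex 0.1 3.8 2.1
   vertex 0.3 2.8 0.9
  endloop
 endfacet
 facet normal 0.252 -0.956 -0.153
  outer loop
   vertex 1.0 1.1 1.5
   vertex 3.4 1.7 1.7
   vertex 1.2 0.8 3.7
  endloop
 endfacet
 facet normal -0.832 -0.555 0.000
  outer loop
   vertex 1.0 1.1 1.5
   vertex 1.2 0.8 3.7
   vertex 0.4 2.0 3.1
  endloop
 endfacet
 facet normal -0.905 -0.411 -0.108
  outer loop
   vertex 1.0 1.1 1.5
   vertex 0.4 2.0 3.1
   vertex 0.3 2.8 0.9
  endloop
 endfacet
 facet normal 0.602 0.637 -0.482
  outer loop
   vertex 3.0 1.7 1.2
   vertex 2.8 3.1 2.8
   vertex 3.4 1.7 1.7
  endloop
 endfacet
 facet normal 0.360 0.724 -0.588
  outer loop
   vertex 3.0 1.7 1.2
   vertex 0.3 2.8 0.9
   vertex 2.8 3.1 2.8
  endloop
 endfacet
 facet normal 0.253 -0.946 -0.203
  outer loop
   vertex 3.0 1.7 1.2
   vertex 3.4 1.7 1.7
   vertex 1.0 1.1 1.5
  endloop
 endfacet
 facet normal -0.037 -0.346 -0.937
  outer loop
   vertex 3.0 1.7 1.2
   vertex 1.0 1.1 1.5
   vertex 0.3 2.8 0.9
  endloop
 endfacet
 facet normal 0.377 0.098 0.921
  outer loop
   vertex 1.9 2.8 3.2
   vertex 1.2 0.8 3.7
   vertex 2.8 3.1 2.8
  endloop
 endfacet
 facet normal -0.227 0.310 0.923
  outer loop
   vertex 1.9 2.8 3.2
   vertex 0.4 2.0 3.1
   vertex 1.2 0.8 3.7
  endloop
 endfacet
 facet normal 0.031 0.765 0.644
  outer loop
   vertex 1.9 2.8 3.2
   vertex 2.8 3.1 2.8
   vertex 0.1 3.8 2.1
  endloop
 endfacet
 facet normal -0.286 0.429 0.857
  outer loop
   vertex 1.9 2.8 3.2
   vertex 0.1 3.8 2.1
   vertex 0.4 2.0 3.1
  endloop
 endfacet
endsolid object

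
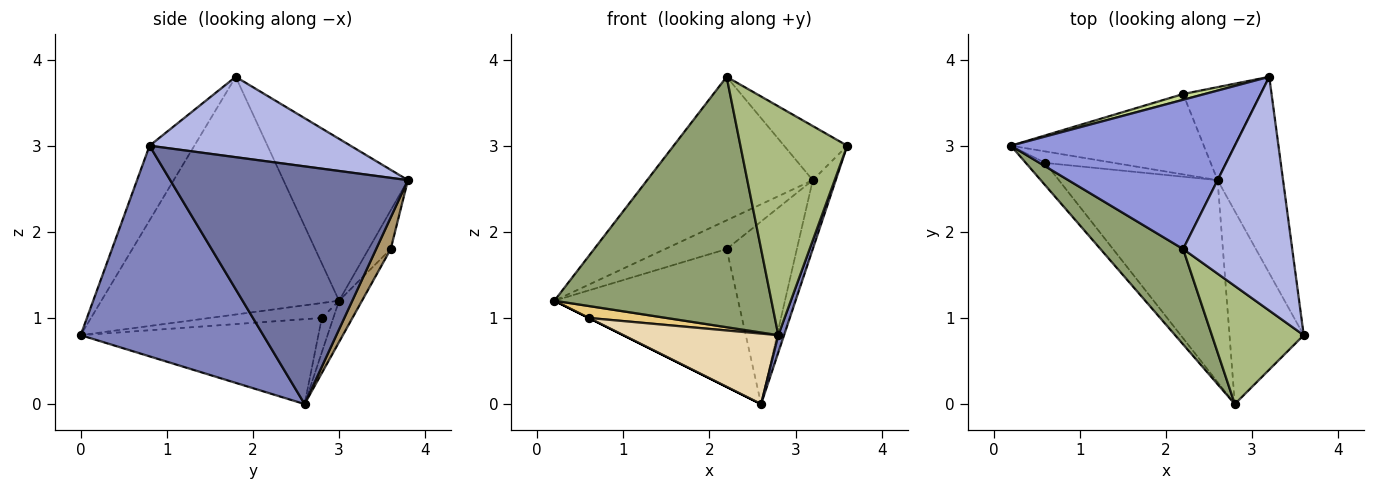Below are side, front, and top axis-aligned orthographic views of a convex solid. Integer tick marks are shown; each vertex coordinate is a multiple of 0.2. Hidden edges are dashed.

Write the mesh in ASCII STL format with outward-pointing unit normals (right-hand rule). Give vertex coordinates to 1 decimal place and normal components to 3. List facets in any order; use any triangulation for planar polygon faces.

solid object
 facet normal 0.960 0.093 -0.264
  outer loop
   vertex 2.6 2.6 0.0
   vertex 3.2 3.8 2.6
   vertex 3.6 0.8 3.0
  endloop
 endfacet
 facet normal 0.943 -0.030 -0.332
  outer loop
   vertex 2.8 0.0 0.8
   vertex 2.6 2.6 0.0
   vertex 3.6 0.8 3.0
  endloop
 endfacet
 facet normal -0.462 0.615 0.639
  outer loop
   vertex 2.2 1.8 3.8
   vertex 3.2 3.8 2.6
   vertex 0.2 3.0 1.2
  endloop
 endfacet
 facet normal 0.583 0.183 0.791
  outer loop
   vertex 2.2 1.8 3.8
   vertex 3.6 0.8 3.0
   vertex 3.2 3.8 2.6
  endloop
 endfacet
 facet normal -0.715 -0.653 0.249
  outer loop
   vertex 2.2 1.8 3.8
   vertex 0.2 3.0 1.2
   vertex 2.8 0.0 0.8
  endloop
 endfacet
 facet normal -0.349 -0.833 0.430
  outer loop
   vertex 2.2 1.8 3.8
   vertex 2.8 0.0 0.8
   vertex 3.6 0.8 3.0
  endloop
 endfacet
 facet normal -0.333 0.925 0.185
  outer loop
   vertex 2.2 3.6 1.8
   vertex 0.2 3.0 1.2
   vertex 3.2 3.8 2.6
  endloop
 endfacet
 facet normal -0.107 0.859 -0.501
  outer loop
   vertex 2.2 3.6 1.8
   vertex 2.6 2.6 0.0
   vertex 0.2 3.0 1.2
  endloop
 endfacet
 facet normal 0.182 0.876 -0.446
  outer loop
   vertex 2.2 3.6 1.8
   vertex 3.2 3.8 2.6
   vertex 2.6 2.6 0.0
  endloop
 endfacet
 facet normal -0.447 0.000 -0.894
  outer loop
   vertex 0.6 2.8 1.0
   vertex 0.2 3.0 1.2
   vertex 2.6 2.6 0.0
  endloop
 endfacet
 facet normal -0.560 -0.388 -0.732
  outer loop
   vertex 0.6 2.8 1.0
   vertex 2.8 0.0 0.8
   vertex 0.2 3.0 1.2
  endloop
 endfacet
 facet normal -0.451 -0.294 -0.843
  outer loop
   vertex 0.6 2.8 1.0
   vertex 2.6 2.6 0.0
   vertex 2.8 0.0 0.8
  endloop
 endfacet
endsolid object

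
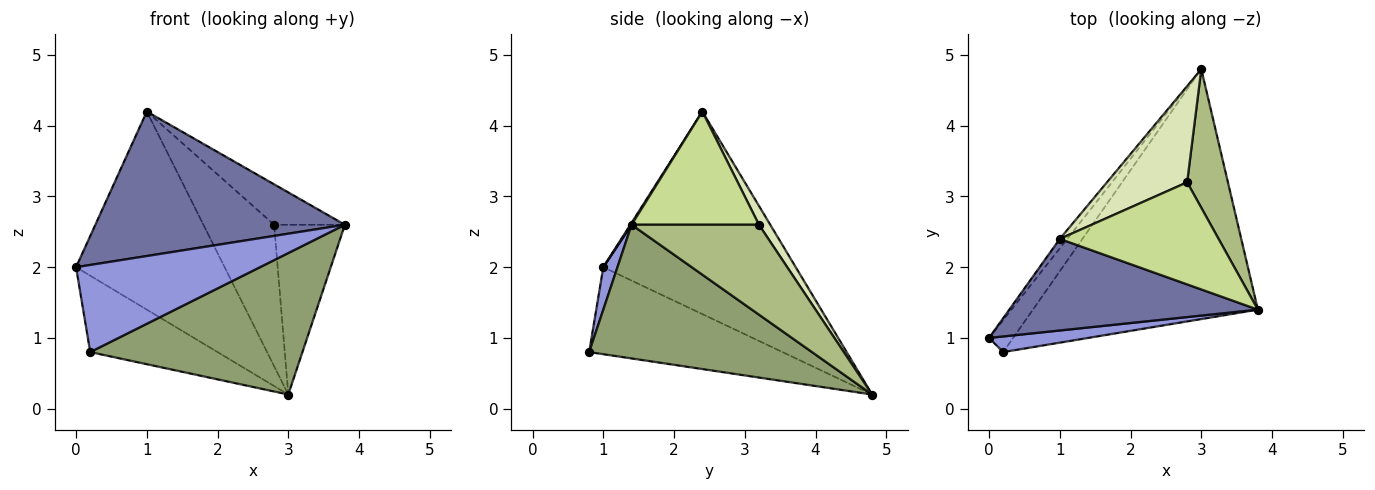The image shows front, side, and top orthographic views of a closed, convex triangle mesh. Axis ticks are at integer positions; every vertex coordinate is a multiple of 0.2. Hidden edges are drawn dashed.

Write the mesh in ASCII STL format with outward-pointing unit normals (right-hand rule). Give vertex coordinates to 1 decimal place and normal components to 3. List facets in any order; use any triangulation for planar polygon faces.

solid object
 facet normal 0.004 -0.845 0.535
  outer loop
   vertex 1.0 2.4 4.2
   vertex 0.0 1.0 2.0
   vertex 3.8 1.4 2.6
  endloop
 endfacet
 facet normal -0.791 0.611 -0.029
  outer loop
   vertex 1.0 2.4 4.2
   vertex 3.0 4.8 0.2
   vertex 0.0 1.0 2.0
  endloop
 endfacet
 facet normal 0.075 -0.981 0.176
  outer loop
   vertex 0.2 0.8 0.8
   vertex 3.8 1.4 2.6
   vertex 0.0 1.0 2.0
  endloop
 endfacet
 facet normal -0.814 0.536 -0.225
  outer loop
   vertex 0.2 0.8 0.8
   vertex 0.0 1.0 2.0
   vertex 3.0 4.8 0.2
  endloop
 endfacet
 facet normal 0.459 -0.438 -0.773
  outer loop
   vertex 0.2 0.8 0.8
   vertex 3.0 4.8 0.2
   vertex 3.8 1.4 2.6
  endloop
 endfacet
 facet normal 0.813 0.451 0.369
  outer loop
   vertex 2.8 3.2 2.6
   vertex 3.8 1.4 2.6
   vertex 3.0 4.8 0.2
  endloop
 endfacet
 facet normal 0.552 0.307 0.775
  outer loop
   vertex 2.8 3.2 2.6
   vertex 1.0 2.4 4.2
   vertex 3.8 1.4 2.6
  endloop
 endfacet
 facet normal 0.131 0.820 0.557
  outer loop
   vertex 2.8 3.2 2.6
   vertex 3.0 4.8 0.2
   vertex 1.0 2.4 4.2
  endloop
 endfacet
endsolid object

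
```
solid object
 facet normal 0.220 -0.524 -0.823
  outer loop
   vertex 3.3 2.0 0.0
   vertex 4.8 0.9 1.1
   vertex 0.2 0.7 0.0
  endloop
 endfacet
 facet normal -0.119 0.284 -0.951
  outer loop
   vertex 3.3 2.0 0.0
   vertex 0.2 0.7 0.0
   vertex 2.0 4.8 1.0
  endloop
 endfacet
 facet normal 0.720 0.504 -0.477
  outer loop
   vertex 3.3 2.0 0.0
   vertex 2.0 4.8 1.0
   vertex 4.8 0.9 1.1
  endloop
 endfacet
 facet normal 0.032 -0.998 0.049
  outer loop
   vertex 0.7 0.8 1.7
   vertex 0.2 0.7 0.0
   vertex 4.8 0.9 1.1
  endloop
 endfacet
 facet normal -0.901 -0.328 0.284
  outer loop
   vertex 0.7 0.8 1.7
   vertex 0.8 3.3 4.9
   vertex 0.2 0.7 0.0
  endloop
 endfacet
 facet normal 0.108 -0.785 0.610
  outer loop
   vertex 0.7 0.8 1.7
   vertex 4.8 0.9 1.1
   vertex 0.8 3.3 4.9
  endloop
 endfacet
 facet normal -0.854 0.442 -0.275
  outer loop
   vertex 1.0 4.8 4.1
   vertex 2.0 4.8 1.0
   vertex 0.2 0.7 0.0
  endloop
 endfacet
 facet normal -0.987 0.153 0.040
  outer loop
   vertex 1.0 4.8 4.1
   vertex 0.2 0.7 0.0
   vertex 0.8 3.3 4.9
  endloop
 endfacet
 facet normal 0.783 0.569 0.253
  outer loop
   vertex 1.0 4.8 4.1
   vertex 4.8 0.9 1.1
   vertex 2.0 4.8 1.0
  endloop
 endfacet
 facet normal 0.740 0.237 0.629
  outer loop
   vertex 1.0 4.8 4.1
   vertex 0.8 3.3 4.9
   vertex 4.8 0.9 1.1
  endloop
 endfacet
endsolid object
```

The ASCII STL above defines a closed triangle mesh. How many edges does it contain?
15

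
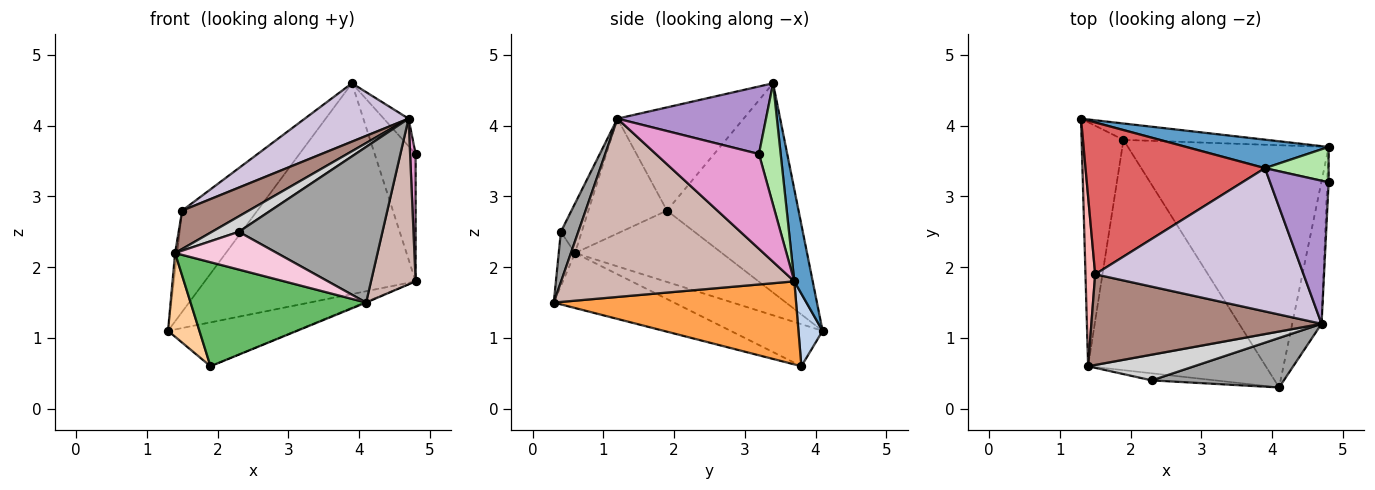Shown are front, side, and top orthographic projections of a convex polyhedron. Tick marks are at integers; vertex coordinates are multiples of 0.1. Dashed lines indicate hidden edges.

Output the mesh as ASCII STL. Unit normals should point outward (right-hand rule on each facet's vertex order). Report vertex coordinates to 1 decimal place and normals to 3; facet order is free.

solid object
 facet normal 0.086 0.987 0.133
  outer loop
   vertex 3.9 3.4 4.6
   vertex 4.8 3.7 1.8
   vertex 1.3 4.1 1.1
  endloop
 endfacet
 facet normal 0.174 0.923 -0.344
  outer loop
   vertex 1.9 3.8 0.6
   vertex 1.3 4.1 1.1
   vertex 4.8 3.7 1.8
  endloop
 endfacet
 facet normal 0.382 0.003 -0.924
  outer loop
   vertex 1.9 3.8 0.6
   vertex 4.8 3.7 1.8
   vertex 4.1 0.3 1.5
  endloop
 endfacet
 facet normal -0.689 -0.235 -0.686
  outer loop
   vertex 1.9 3.8 0.6
   vertex 1.4 0.6 2.2
   vertex 1.3 4.1 1.1
  endloop
 endfacet
 facet normal -0.271 -0.396 -0.877
  outer loop
   vertex 1.9 3.8 0.6
   vertex 4.1 0.3 1.5
   vertex 1.4 0.6 2.2
  endloop
 endfacet
 facet normal 0.455 0.858 0.238
  outer loop
   vertex 4.8 3.2 3.6
   vertex 4.8 3.7 1.8
   vertex 3.9 3.4 4.6
  endloop
 endfacet
 facet normal -0.697 0.398 0.597
  outer loop
   vertex 1.5 1.9 2.8
   vertex 3.9 3.4 4.6
   vertex 1.3 4.1 1.1
  endloop
 endfacet
 facet normal -0.991 0.014 0.135
  outer loop
   vertex 1.5 1.9 2.8
   vertex 1.3 4.1 1.1
   vertex 1.4 0.6 2.2
  endloop
 endfacet
 facet normal 0.750 0.125 0.650
  outer loop
   vertex 4.7 1.2 4.1
   vertex 4.8 3.2 3.6
   vertex 3.9 3.4 4.6
  endloop
 endfacet
 facet normal -0.417 -0.343 0.842
  outer loop
   vertex 4.7 1.2 4.1
   vertex 3.9 3.4 4.6
   vertex 1.5 1.9 2.8
  endloop
 endfacet
 facet normal -0.417 -0.354 0.837
  outer loop
   vertex 4.7 1.2 4.1
   vertex 1.5 1.9 2.8
   vertex 1.4 0.6 2.2
  endloop
 endfacet
 facet normal 0.970 -0.186 -0.160
  outer loop
   vertex 4.7 1.2 4.1
   vertex 4.1 0.3 1.5
   vertex 4.8 3.7 1.8
  endloop
 endfacet
 facet normal 0.998 -0.054 -0.015
  outer loop
   vertex 4.7 1.2 4.1
   vertex 4.8 3.7 1.8
   vertex 4.8 3.2 3.6
  endloop
 endfacet
 facet normal -0.155 -0.971 -0.182
  outer loop
   vertex 2.3 0.4 2.5
   vertex 1.4 0.6 2.2
   vertex 4.1 0.3 1.5
  endloop
 endfacet
 facet normal 0.115 -0.947 0.301
  outer loop
   vertex 2.3 0.4 2.5
   vertex 4.1 0.3 1.5
   vertex 4.7 1.2 4.1
  endloop
 endfacet
 facet normal -0.372 -0.478 0.796
  outer loop
   vertex 2.3 0.4 2.5
   vertex 4.7 1.2 4.1
   vertex 1.4 0.6 2.2
  endloop
 endfacet
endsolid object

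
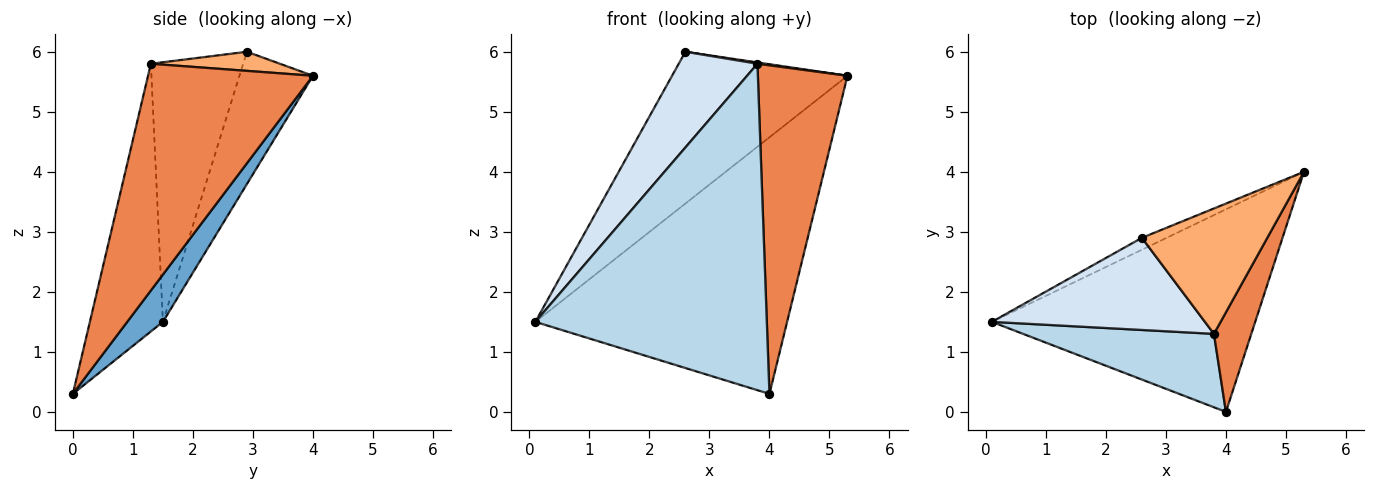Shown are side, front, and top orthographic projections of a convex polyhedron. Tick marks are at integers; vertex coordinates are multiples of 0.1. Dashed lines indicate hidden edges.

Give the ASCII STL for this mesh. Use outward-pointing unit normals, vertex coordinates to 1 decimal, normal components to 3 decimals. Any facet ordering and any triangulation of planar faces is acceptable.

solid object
 facet normal 0.111 0.780 -0.616
  outer loop
   vertex 4.0 0.0 0.3
   vertex 0.1 1.5 1.5
   vertex 5.3 4.0 5.6
  endloop
 endfacet
 facet normal -0.385 0.920 -0.072
  outer loop
   vertex 2.6 2.9 6.0
   vertex 5.3 4.0 5.6
   vertex 0.1 1.5 1.5
  endloop
 endfacet
 facet normal -0.294 -0.932 0.210
  outer loop
   vertex 3.8 1.3 5.8
   vertex 0.1 1.5 1.5
   vertex 4.0 0.0 0.3
  endloop
 endfacet
 facet normal -0.645 -0.550 0.530
  outer loop
   vertex 3.8 1.3 5.8
   vertex 2.6 2.9 6.0
   vertex 0.1 1.5 1.5
  endloop
 endfacet
 facet normal 0.870 -0.472 0.143
  outer loop
   vertex 3.8 1.3 5.8
   vertex 4.0 0.0 0.3
   vertex 5.3 4.0 5.6
  endloop
 endfacet
 facet normal 0.151 -0.011 0.989
  outer loop
   vertex 3.8 1.3 5.8
   vertex 5.3 4.0 5.6
   vertex 2.6 2.9 6.0
  endloop
 endfacet
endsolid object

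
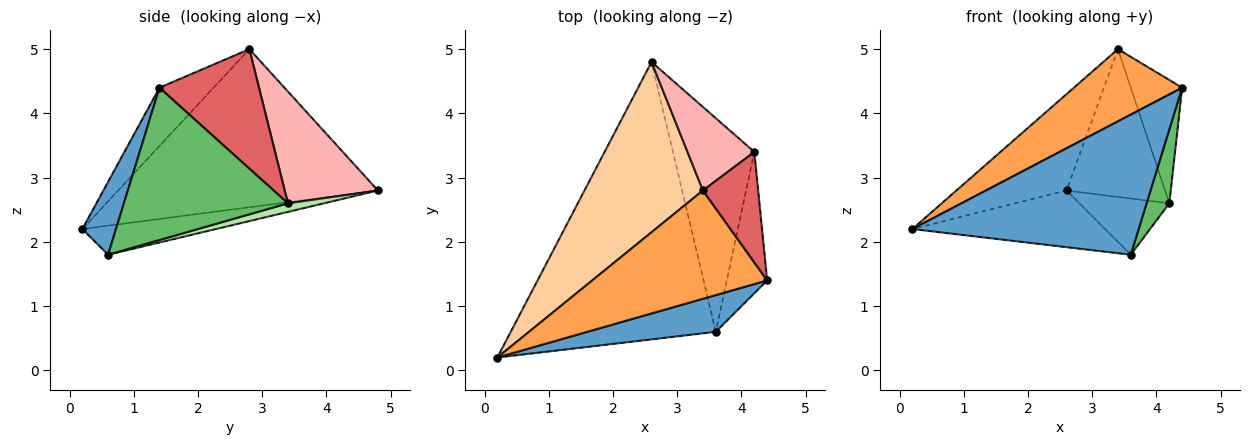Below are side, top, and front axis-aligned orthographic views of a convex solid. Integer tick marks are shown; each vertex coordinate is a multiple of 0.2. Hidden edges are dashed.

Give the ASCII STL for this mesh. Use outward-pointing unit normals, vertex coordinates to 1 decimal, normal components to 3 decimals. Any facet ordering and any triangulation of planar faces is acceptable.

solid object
 facet normal 0.142 -0.958 0.251
  outer loop
   vertex 3.6 0.6 1.8
   vertex 4.4 1.4 4.4
   vertex 0.2 0.2 2.2
  endloop
 endfacet
 facet normal -0.138 0.198 -0.970
  outer loop
   vertex 3.6 0.6 1.8
   vertex 0.2 0.2 2.2
   vertex 2.6 4.8 2.8
  endloop
 endfacet
 facet normal -0.267 -0.535 0.802
  outer loop
   vertex 3.4 2.8 5.0
   vertex 0.2 0.2 2.2
   vertex 4.4 1.4 4.4
  endloop
 endfacet
 facet normal -0.758 0.321 0.568
  outer loop
   vertex 3.4 2.8 5.0
   vertex 2.6 4.8 2.8
   vertex 0.2 0.2 2.2
  endloop
 endfacet
 facet normal 0.958 -0.133 -0.254
  outer loop
   vertex 4.2 3.4 2.6
   vertex 4.4 1.4 4.4
   vertex 3.6 0.6 1.8
  endloop
 endfacet
 facet normal 0.101 0.253 -0.962
  outer loop
   vertex 4.2 3.4 2.6
   vertex 3.6 0.6 1.8
   vertex 2.6 4.8 2.8
  endloop
 endfacet
 facet normal 0.822 0.424 0.380
  outer loop
   vertex 4.2 3.4 2.6
   vertex 3.4 2.8 5.0
   vertex 4.4 1.4 4.4
  endloop
 endfacet
 facet normal 0.636 0.672 0.380
  outer loop
   vertex 4.2 3.4 2.6
   vertex 2.6 4.8 2.8
   vertex 3.4 2.8 5.0
  endloop
 endfacet
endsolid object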